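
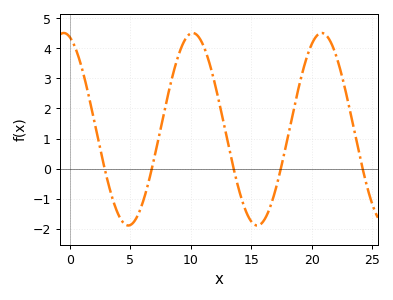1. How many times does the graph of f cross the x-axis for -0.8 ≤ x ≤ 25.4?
5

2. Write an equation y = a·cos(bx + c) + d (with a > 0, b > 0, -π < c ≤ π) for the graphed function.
y = 3.2cos(0.59x + 0.29) + 1.31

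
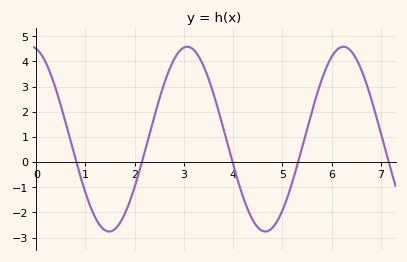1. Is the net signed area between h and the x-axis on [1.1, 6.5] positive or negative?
positive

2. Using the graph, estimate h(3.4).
3.81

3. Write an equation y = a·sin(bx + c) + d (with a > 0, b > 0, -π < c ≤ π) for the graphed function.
y = 3.67sin(1.98x + 1.78) + 0.91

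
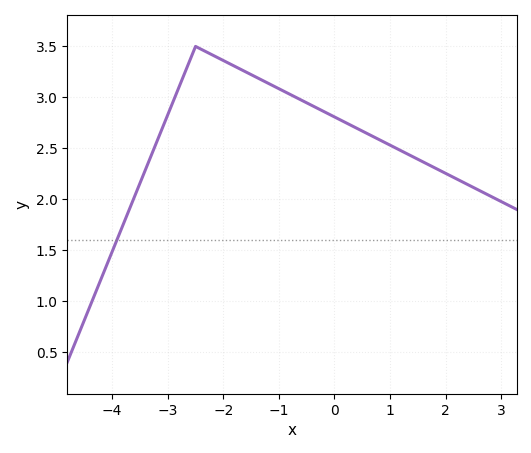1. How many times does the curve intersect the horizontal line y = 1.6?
1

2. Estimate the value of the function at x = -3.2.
2.56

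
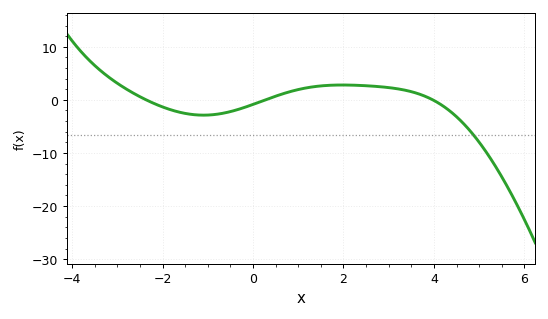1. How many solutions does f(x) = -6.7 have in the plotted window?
1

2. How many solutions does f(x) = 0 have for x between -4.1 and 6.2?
3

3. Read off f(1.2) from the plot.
2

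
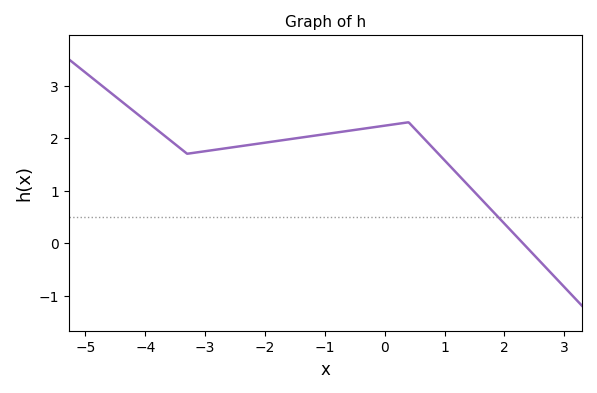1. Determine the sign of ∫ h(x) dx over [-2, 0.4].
positive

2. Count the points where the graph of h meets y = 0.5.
1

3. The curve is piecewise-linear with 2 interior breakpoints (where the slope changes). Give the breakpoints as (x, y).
(-3.3, 1.7); (0.4, 2.3)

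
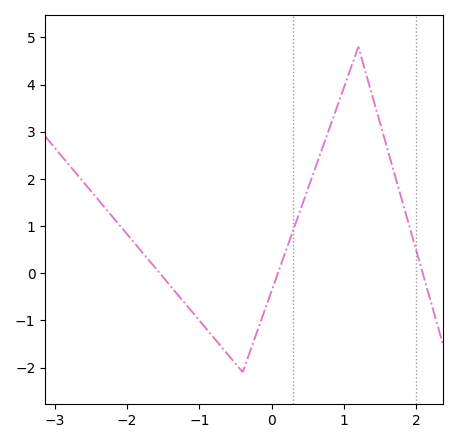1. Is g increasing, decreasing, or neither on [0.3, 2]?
neither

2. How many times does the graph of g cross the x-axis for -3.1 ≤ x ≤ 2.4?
3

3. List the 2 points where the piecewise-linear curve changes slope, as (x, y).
(-0.4, -2.1); (1.2, 4.8)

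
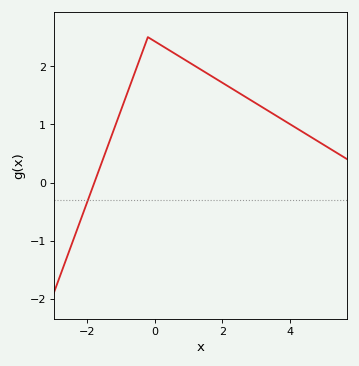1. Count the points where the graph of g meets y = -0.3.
1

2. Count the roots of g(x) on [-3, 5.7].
1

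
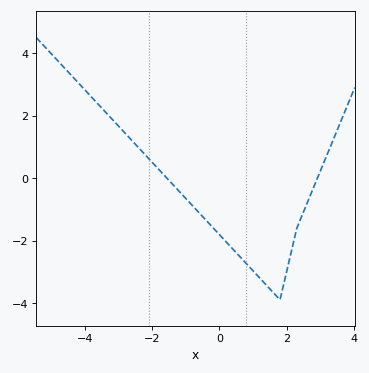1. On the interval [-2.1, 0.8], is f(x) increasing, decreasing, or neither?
decreasing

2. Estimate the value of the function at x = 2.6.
-0.816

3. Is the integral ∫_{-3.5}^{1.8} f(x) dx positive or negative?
negative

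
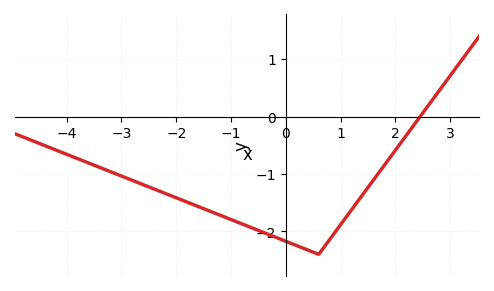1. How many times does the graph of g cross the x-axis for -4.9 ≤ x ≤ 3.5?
1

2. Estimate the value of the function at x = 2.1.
-0.454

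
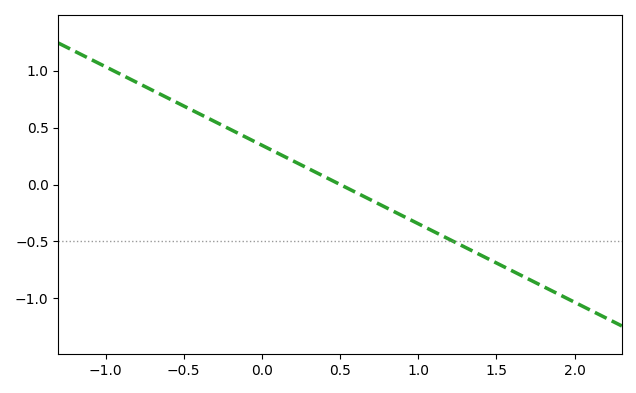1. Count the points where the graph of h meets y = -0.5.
1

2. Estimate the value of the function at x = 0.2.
0.207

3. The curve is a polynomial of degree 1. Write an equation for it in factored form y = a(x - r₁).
y = -0.69(x - 0.5)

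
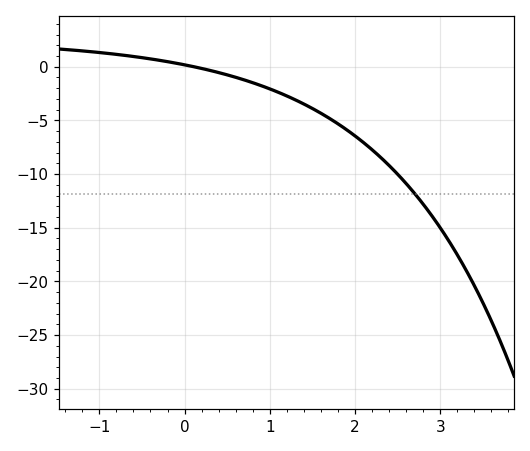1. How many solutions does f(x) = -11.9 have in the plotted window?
1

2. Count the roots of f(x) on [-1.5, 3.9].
1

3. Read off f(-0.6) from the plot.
0.958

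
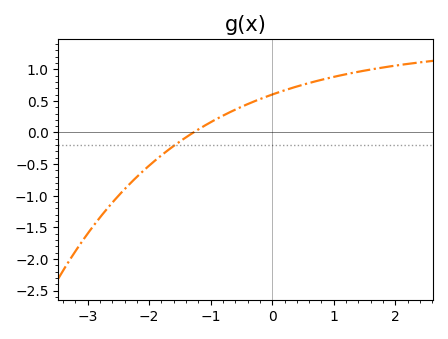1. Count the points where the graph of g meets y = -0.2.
1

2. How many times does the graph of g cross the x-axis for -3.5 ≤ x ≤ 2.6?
1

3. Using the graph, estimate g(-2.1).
-0.6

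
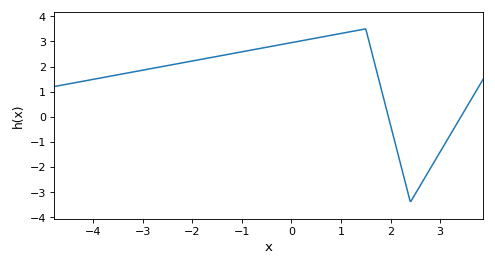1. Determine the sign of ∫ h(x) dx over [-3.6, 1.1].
positive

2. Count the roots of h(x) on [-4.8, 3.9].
2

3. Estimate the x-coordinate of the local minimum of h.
2.4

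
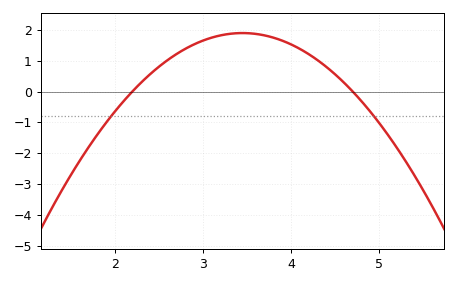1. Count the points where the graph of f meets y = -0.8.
2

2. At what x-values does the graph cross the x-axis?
2.2, 4.7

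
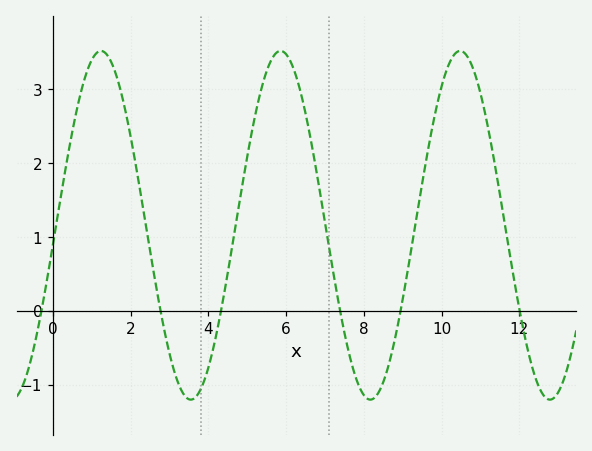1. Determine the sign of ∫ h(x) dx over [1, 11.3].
positive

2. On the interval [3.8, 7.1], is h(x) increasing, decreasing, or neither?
neither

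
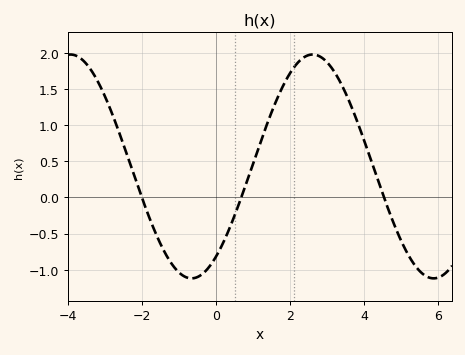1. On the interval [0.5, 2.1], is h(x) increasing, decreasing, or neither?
increasing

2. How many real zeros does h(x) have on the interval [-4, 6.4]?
3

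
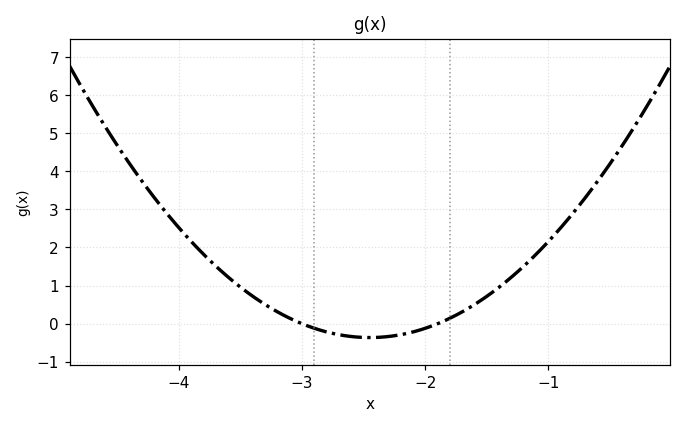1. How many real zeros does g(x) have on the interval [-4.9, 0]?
2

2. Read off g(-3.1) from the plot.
0.1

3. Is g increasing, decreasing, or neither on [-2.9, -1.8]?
neither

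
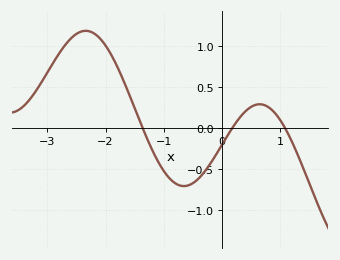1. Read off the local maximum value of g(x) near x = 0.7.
0.3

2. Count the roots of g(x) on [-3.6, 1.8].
3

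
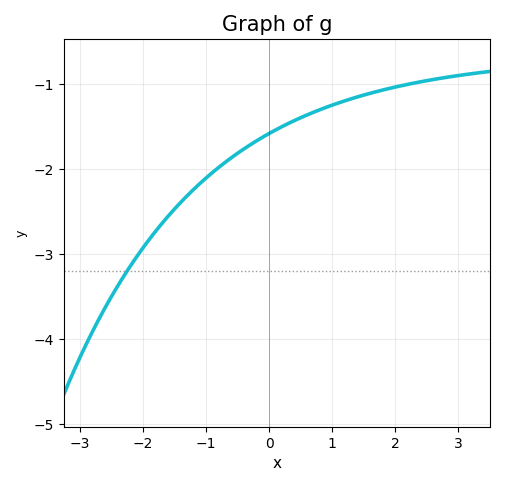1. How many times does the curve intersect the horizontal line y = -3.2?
1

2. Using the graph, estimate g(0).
-1.6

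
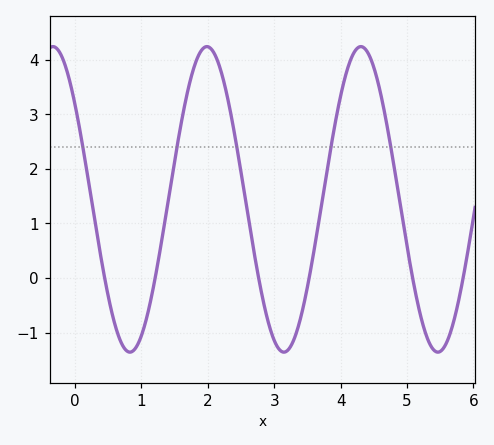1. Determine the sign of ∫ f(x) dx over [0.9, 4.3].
positive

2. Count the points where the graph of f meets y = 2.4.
5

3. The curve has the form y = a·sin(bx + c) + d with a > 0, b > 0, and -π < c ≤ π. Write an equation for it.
y = 2.8sin(2.71x + 2.47) + 1.44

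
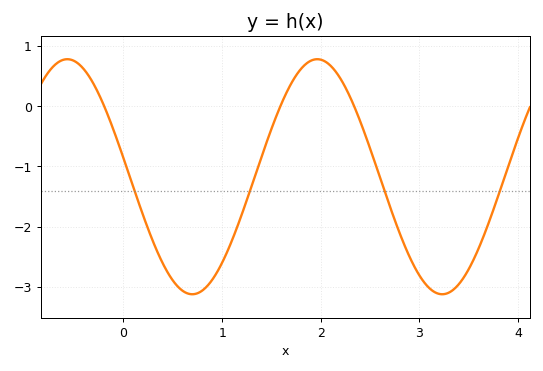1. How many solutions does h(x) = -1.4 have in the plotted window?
4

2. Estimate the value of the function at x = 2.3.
0.1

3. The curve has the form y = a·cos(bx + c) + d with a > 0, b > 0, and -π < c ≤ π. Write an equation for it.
y = 1.95cos(2.5x + 1.4) - 1.17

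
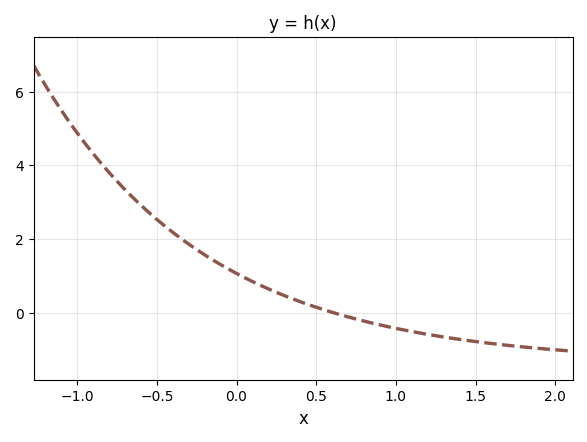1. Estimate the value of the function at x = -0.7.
3.4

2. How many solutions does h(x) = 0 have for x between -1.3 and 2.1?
1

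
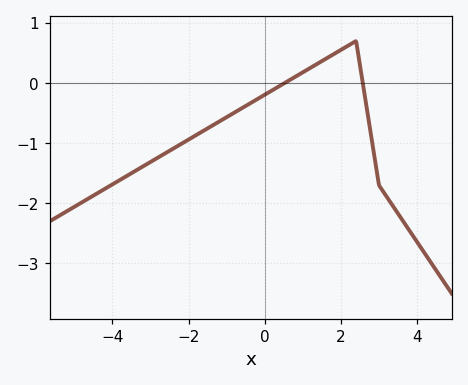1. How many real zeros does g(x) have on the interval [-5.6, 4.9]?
2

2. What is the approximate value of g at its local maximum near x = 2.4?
0.7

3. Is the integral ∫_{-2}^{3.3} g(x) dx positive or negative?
negative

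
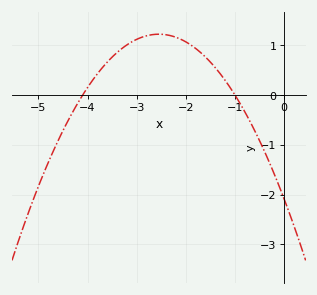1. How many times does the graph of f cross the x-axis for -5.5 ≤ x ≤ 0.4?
2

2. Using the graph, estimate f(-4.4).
-0.5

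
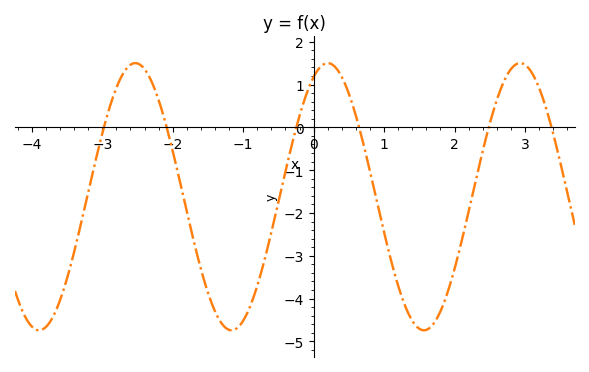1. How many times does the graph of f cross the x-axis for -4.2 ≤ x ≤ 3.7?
6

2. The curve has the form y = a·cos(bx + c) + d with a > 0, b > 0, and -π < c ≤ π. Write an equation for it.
y = 3.12cos(2.3x - 0.46) - 1.62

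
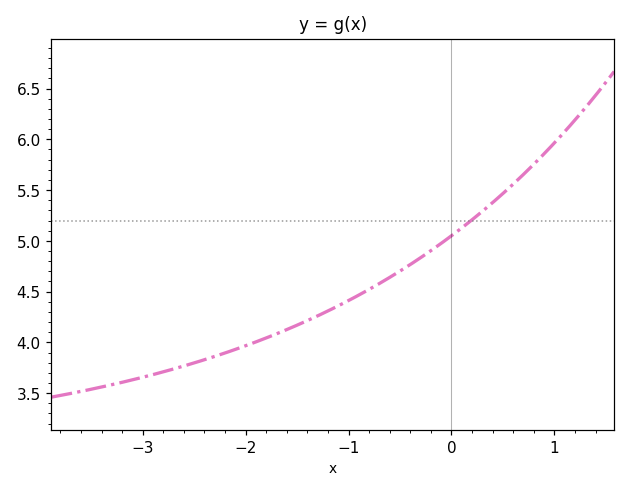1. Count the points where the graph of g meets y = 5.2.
1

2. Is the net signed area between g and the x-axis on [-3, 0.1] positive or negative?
positive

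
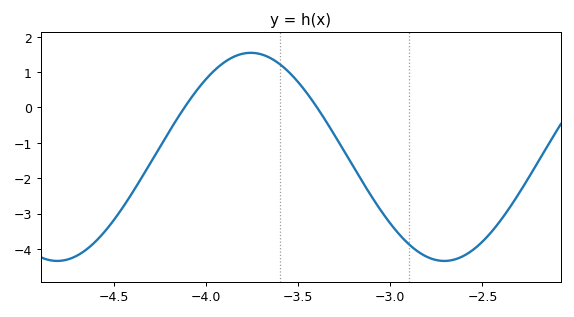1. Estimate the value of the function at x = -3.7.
1.5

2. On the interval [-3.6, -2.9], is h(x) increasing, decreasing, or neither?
decreasing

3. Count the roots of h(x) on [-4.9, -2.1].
2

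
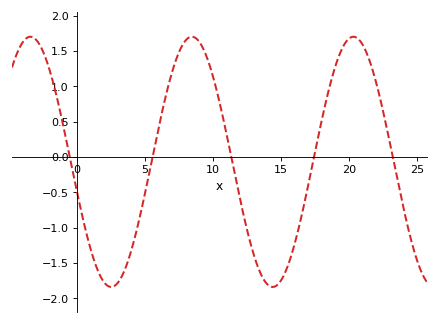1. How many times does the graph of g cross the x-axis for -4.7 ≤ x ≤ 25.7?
5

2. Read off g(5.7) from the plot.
0.123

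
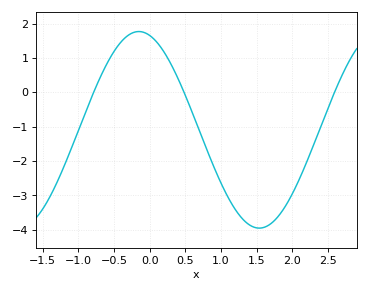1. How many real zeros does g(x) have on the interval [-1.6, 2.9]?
3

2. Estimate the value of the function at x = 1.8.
-3.6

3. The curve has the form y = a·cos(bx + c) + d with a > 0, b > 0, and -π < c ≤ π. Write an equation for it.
y = 2.86cos(1.9x + 0.28) - 1.09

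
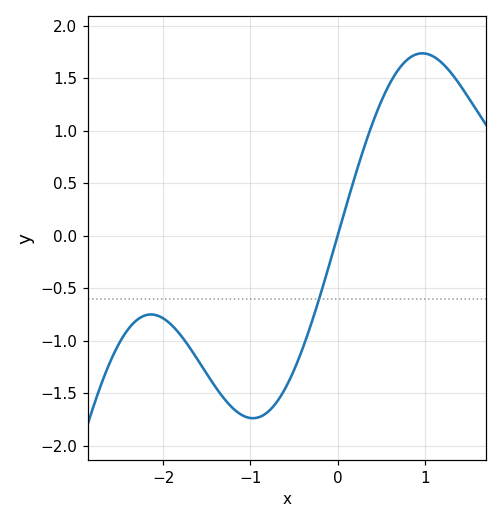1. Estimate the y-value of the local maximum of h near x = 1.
1.75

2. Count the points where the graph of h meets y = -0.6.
1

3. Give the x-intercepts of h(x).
0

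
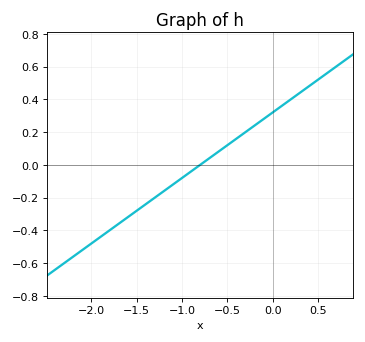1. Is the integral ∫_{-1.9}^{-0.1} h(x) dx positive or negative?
negative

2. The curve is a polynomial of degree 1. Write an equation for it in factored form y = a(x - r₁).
y = 0.4(x + 0.8)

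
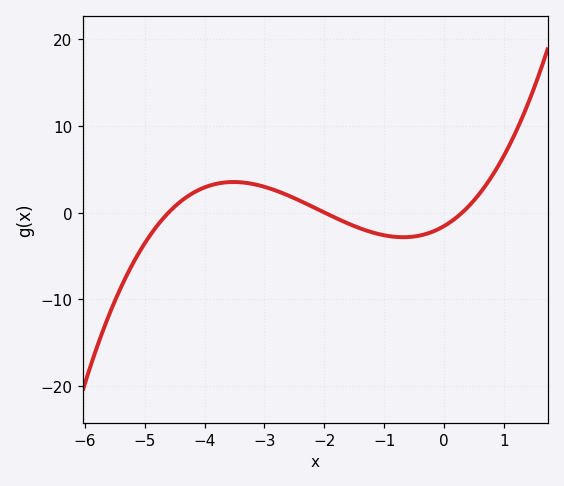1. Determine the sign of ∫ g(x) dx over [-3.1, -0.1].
negative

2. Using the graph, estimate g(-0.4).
-3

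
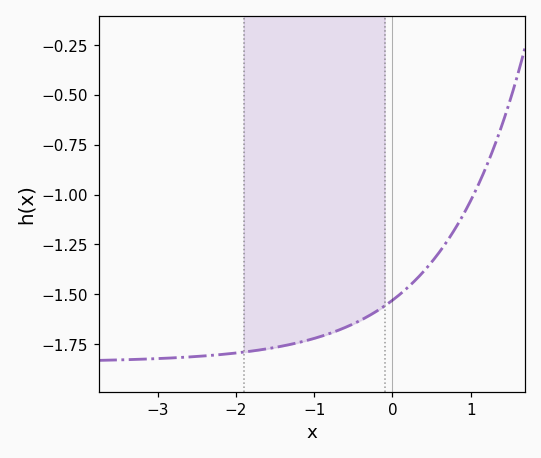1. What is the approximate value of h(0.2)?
-1.46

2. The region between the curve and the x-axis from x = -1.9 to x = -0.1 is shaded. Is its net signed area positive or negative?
negative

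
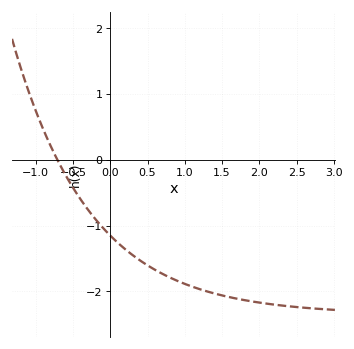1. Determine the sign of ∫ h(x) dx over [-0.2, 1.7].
negative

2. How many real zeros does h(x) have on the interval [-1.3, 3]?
1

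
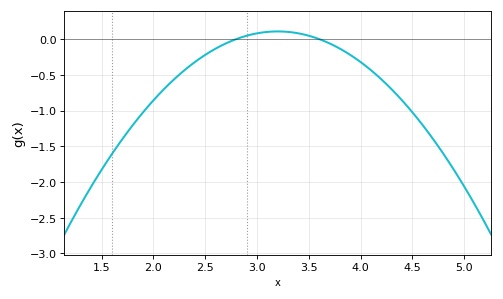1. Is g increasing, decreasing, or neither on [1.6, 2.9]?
increasing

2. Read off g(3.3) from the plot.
0.101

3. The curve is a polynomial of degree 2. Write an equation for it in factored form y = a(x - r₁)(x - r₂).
y = -0.67(x - 2.8)(x - 3.6)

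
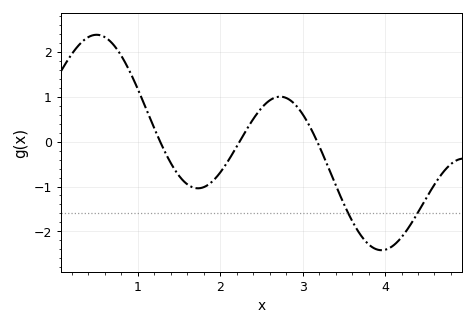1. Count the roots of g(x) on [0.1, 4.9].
3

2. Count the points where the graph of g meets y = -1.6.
2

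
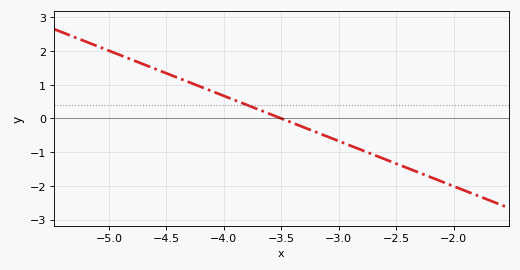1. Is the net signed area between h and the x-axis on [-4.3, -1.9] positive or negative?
negative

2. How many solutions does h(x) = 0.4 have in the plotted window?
1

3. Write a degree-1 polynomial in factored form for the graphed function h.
y = -1.34(x + 3.5)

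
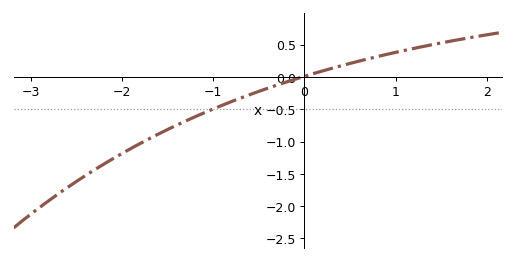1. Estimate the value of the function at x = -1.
-0.495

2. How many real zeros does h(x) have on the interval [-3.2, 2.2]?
1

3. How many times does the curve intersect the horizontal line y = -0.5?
1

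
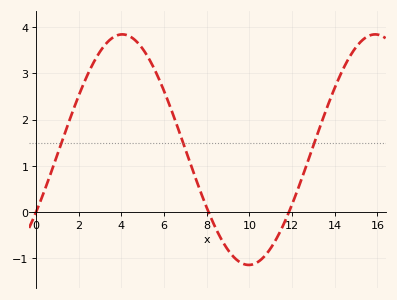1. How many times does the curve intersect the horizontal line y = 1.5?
3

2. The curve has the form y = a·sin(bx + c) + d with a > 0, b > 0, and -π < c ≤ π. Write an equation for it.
y = 2.49sin(0.53x - 0.57) + 1.35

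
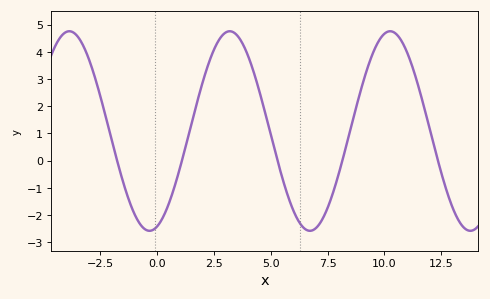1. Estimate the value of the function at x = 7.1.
-2.4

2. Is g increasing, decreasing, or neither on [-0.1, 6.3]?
neither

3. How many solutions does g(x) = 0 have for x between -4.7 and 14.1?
5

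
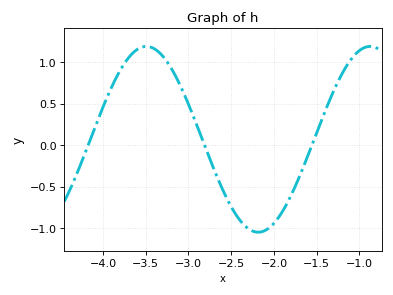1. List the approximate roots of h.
-4.17, -2.81, -1.56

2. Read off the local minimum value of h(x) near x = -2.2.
-1.05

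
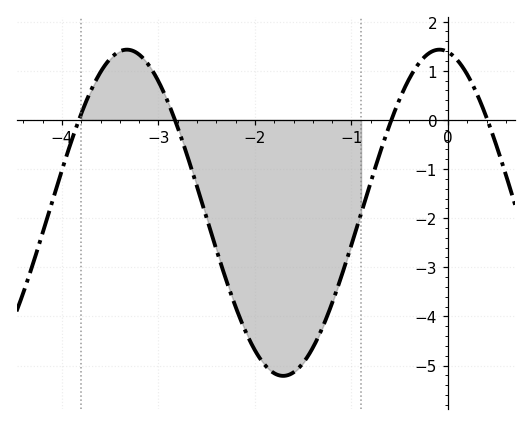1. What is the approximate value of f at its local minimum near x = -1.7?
-5.21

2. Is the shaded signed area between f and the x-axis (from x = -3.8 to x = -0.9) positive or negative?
negative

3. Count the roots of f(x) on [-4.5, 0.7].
4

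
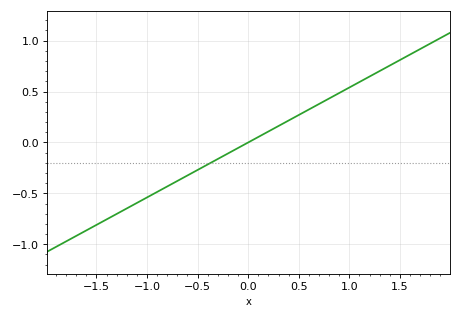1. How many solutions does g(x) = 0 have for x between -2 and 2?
1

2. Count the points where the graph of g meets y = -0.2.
1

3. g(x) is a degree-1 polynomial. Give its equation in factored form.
y = 0.54(x - 0)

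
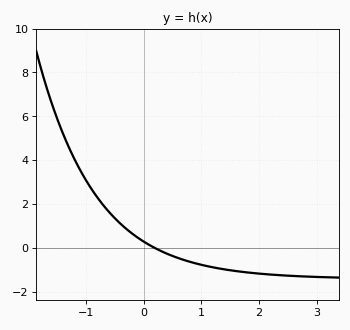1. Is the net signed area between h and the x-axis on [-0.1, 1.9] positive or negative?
negative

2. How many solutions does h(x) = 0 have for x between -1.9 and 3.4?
1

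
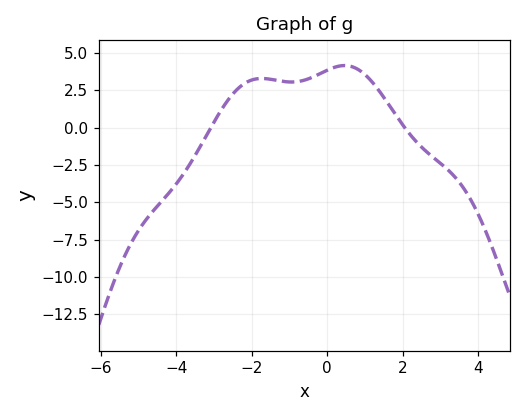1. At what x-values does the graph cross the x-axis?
-3.08, 2.05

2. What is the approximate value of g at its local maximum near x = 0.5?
4.16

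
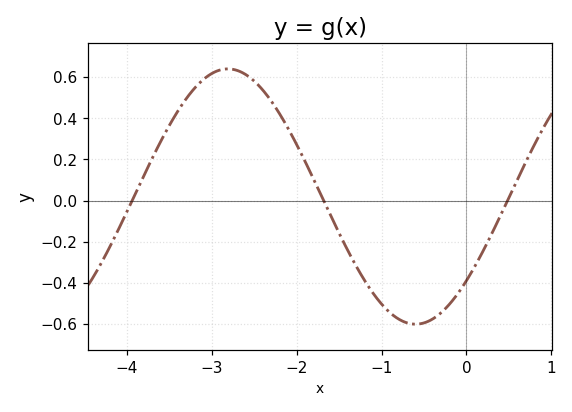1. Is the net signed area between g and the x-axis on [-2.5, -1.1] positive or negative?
positive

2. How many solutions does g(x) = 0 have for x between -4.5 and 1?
3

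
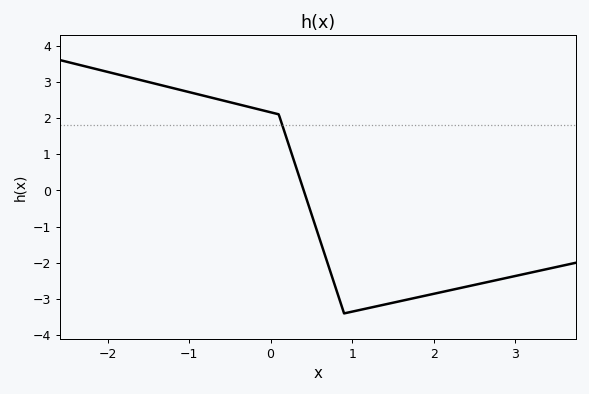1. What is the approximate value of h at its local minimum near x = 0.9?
-3.4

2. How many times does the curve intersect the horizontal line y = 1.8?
1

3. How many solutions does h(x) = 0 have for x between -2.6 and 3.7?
1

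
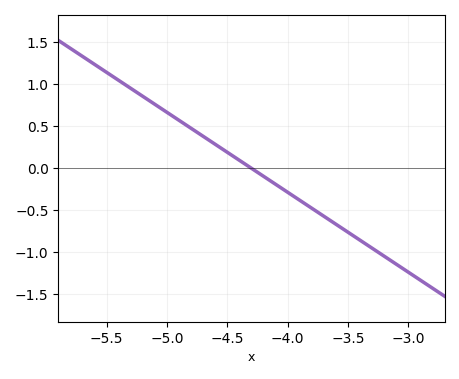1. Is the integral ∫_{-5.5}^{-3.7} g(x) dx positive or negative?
positive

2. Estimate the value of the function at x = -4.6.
0.3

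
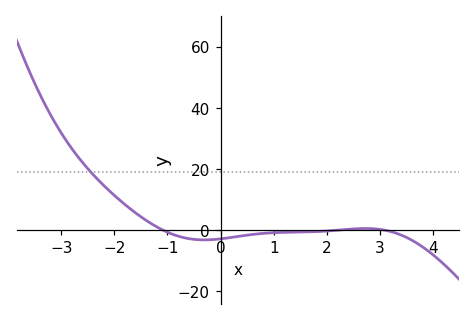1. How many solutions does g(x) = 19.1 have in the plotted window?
1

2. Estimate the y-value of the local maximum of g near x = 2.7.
0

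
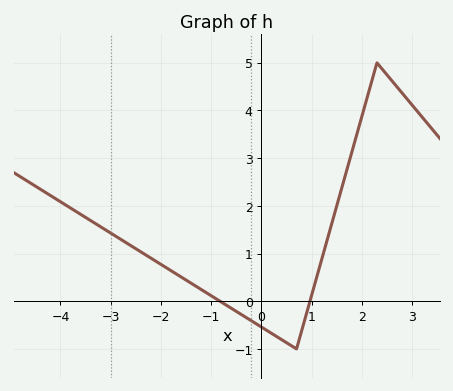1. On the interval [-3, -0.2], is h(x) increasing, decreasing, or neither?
decreasing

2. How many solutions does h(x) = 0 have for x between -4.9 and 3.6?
2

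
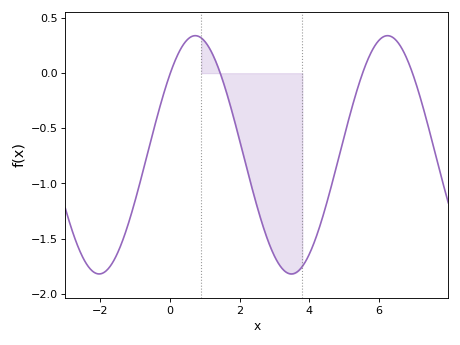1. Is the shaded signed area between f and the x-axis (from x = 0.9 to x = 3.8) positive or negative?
negative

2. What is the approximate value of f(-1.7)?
-1.75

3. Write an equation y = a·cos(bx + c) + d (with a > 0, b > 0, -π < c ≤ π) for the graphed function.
y = 1.08cos(1.14x - 0.83) - 0.74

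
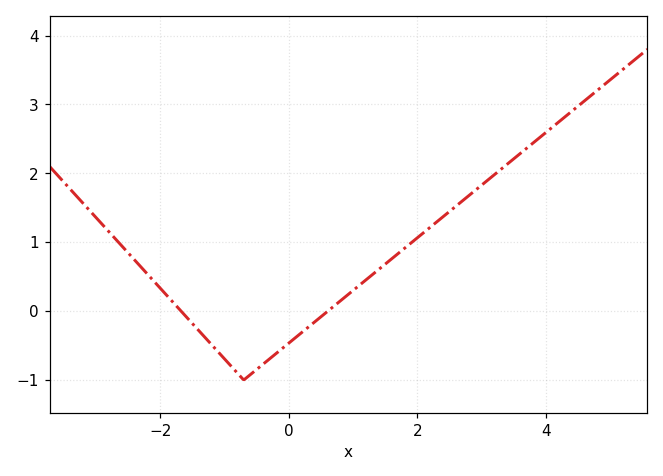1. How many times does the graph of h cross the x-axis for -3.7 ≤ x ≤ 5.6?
2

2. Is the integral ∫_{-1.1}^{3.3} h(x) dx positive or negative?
positive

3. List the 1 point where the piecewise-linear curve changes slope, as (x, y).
(-0.7, -1)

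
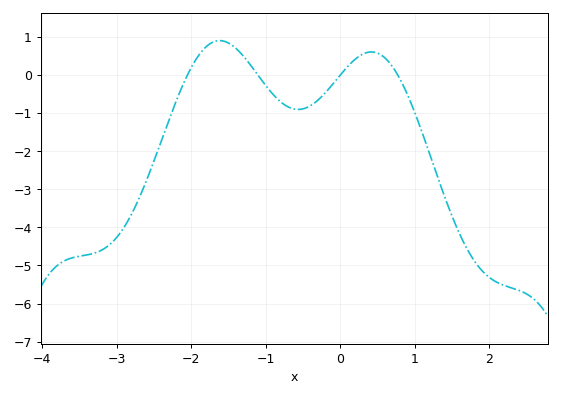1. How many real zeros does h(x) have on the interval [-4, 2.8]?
4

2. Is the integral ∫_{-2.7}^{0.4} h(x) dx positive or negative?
negative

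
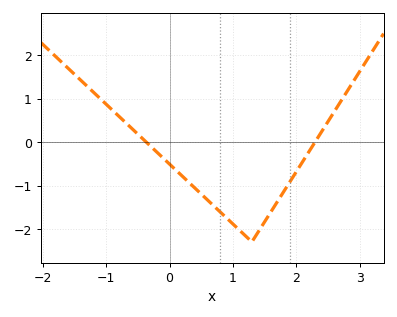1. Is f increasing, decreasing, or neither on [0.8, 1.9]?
neither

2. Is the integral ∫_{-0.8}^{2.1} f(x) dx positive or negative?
negative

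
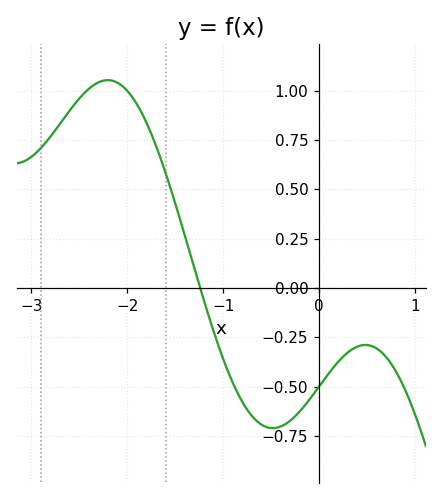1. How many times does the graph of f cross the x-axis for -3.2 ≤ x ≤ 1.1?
1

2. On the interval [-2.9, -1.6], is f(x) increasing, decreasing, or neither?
neither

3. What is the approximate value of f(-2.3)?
1.04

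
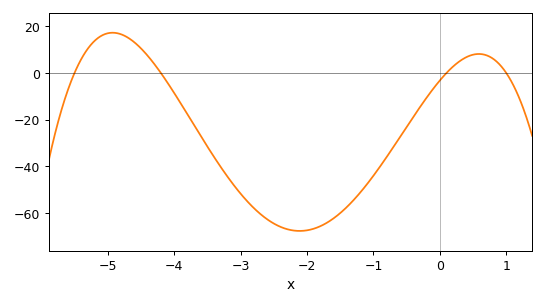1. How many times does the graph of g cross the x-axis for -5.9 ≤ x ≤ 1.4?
4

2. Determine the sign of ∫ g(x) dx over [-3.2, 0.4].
negative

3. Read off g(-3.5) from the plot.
-32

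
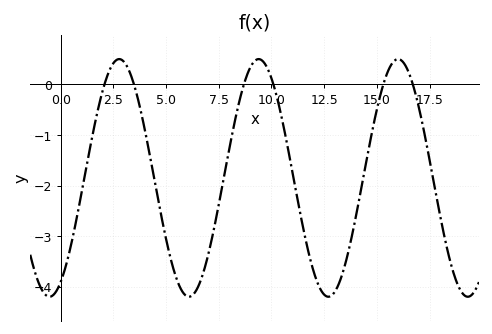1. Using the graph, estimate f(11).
-1.75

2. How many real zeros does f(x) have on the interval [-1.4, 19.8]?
6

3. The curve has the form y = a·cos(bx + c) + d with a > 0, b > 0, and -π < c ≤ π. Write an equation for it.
y = 2.35cos(0.95x - 2.64) - 1.85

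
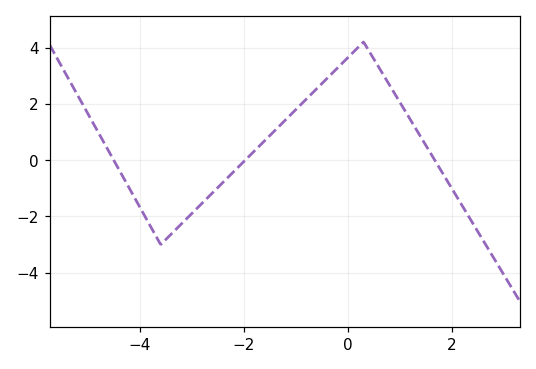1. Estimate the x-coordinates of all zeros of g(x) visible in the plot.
-4.6, -2, 1.6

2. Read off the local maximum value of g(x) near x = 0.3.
4.2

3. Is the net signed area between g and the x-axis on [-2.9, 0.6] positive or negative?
positive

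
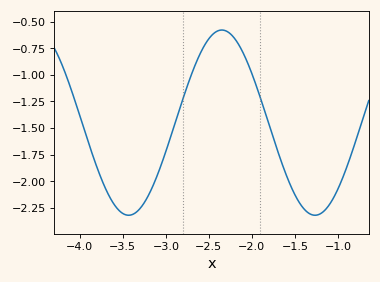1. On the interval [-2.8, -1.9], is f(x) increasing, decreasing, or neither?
neither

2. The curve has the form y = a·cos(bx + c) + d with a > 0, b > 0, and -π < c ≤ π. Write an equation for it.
y = 0.87cos(2.9x + 0.53) - 1.45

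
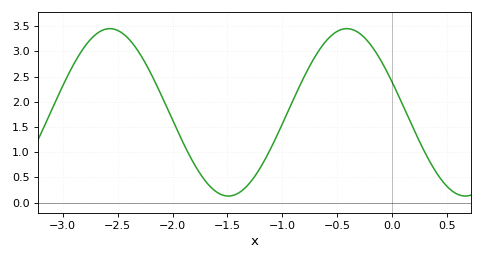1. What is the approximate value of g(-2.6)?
3.45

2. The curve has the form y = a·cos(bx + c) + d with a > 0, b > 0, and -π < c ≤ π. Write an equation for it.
y = 1.66cos(2.9x + 1.2) + 1.79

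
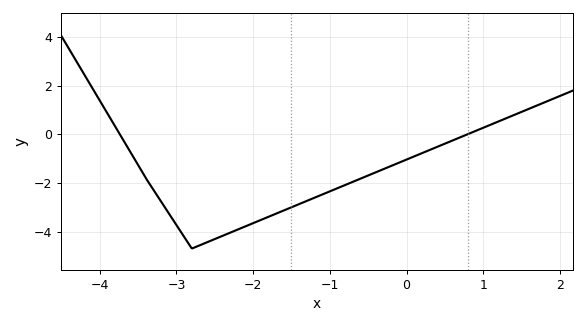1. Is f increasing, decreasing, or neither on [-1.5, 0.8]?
increasing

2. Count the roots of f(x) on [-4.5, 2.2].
2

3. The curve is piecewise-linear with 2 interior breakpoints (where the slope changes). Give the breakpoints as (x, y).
(-3.4, -1.8); (-2.8, -4.7)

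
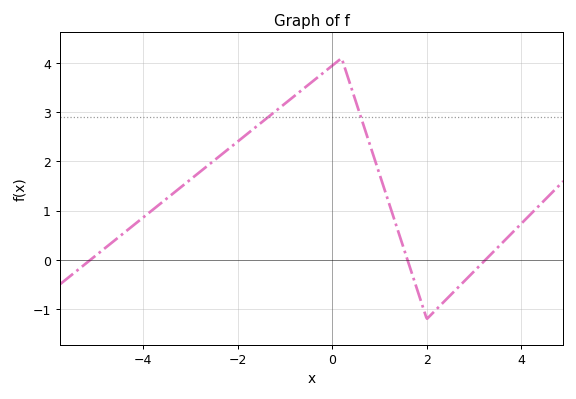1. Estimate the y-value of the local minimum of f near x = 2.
-1.2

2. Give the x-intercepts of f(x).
-5.2, 1.6, 3.2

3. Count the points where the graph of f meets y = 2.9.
2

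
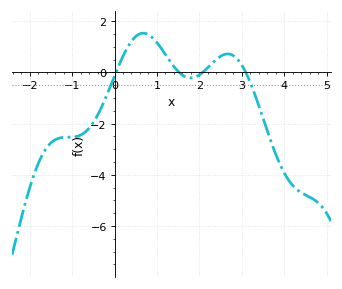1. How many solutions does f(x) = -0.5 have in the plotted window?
2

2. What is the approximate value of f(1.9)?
-0.182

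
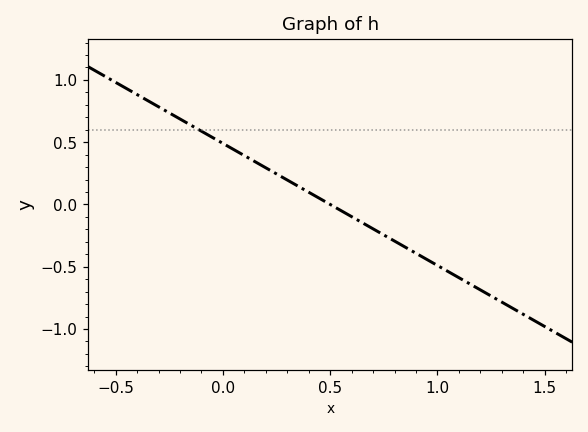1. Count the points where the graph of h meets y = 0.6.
1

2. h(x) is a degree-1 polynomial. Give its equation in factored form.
y = -0.98(x - 0.5)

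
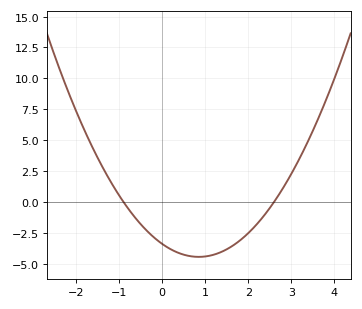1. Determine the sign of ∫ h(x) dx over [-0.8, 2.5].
negative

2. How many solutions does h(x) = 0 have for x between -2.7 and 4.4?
2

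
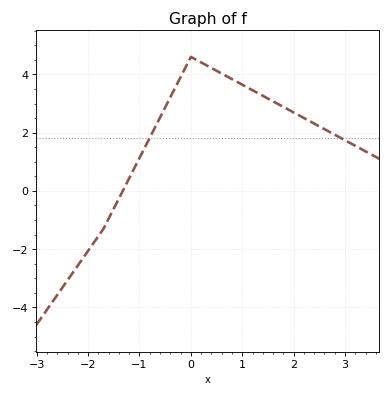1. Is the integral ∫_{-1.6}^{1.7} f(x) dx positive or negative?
positive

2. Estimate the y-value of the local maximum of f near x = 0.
4.6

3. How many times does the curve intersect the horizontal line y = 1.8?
2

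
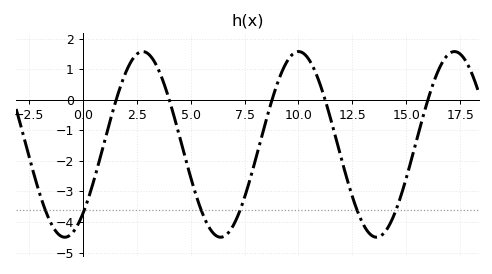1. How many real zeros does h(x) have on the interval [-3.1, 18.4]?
5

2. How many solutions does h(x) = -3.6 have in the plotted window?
6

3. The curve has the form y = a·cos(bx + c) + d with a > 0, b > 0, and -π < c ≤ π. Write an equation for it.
y = 3.04cos(0.87x - 2.4) - 1.46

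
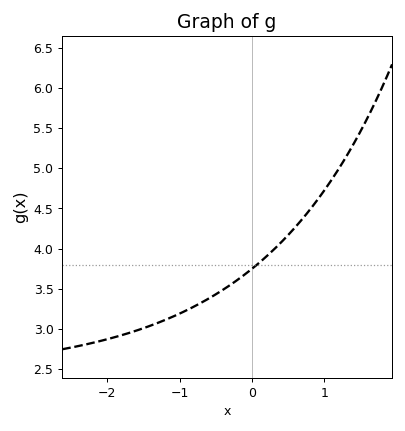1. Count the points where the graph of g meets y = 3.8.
1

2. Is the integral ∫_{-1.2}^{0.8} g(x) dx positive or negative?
positive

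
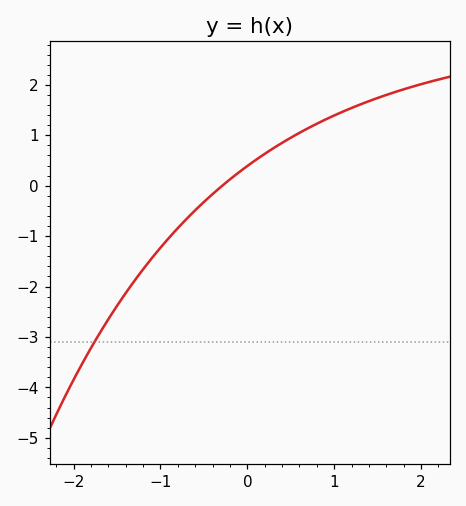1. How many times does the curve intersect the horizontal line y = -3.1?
1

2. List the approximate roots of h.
-0.3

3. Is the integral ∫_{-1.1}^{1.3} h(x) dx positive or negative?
positive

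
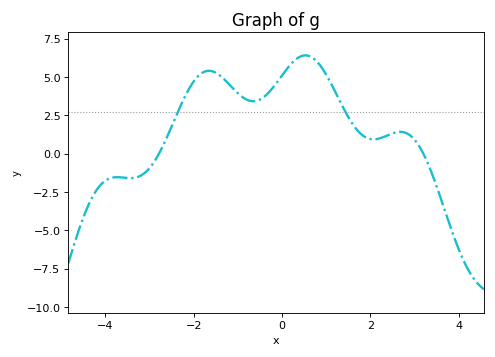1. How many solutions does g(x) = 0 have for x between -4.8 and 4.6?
2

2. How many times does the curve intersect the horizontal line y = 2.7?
2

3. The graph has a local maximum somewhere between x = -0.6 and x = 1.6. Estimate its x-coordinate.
0.6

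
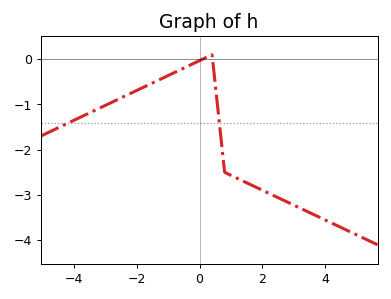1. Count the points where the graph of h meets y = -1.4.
2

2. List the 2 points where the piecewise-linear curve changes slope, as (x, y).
(0.4, 0.1); (0.8, -2.5)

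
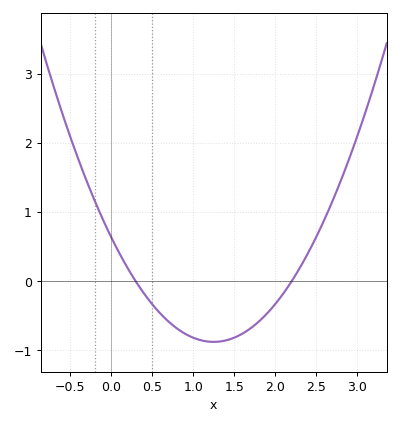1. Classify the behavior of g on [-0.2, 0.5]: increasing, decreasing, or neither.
decreasing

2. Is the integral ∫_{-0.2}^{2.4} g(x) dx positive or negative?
negative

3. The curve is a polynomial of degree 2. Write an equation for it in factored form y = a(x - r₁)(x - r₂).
y = 0.97(x - 0.3)(x - 2.2)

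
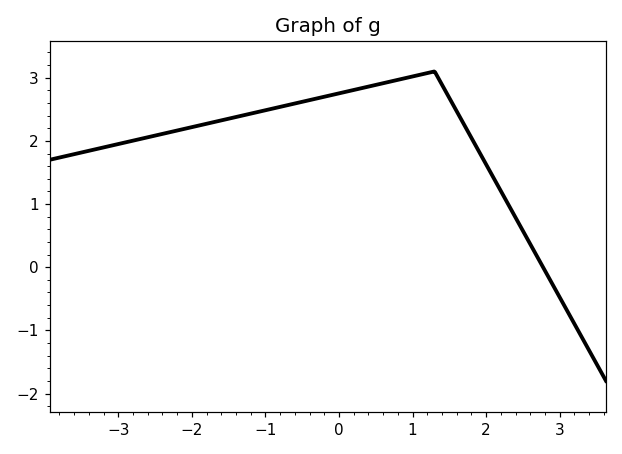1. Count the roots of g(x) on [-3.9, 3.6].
1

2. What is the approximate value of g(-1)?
2.5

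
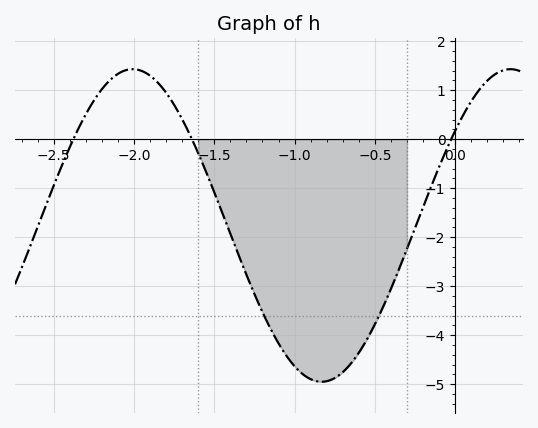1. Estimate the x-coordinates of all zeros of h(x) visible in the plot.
-2.4, -1.65, 0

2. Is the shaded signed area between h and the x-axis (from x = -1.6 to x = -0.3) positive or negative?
negative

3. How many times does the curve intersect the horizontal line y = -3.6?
2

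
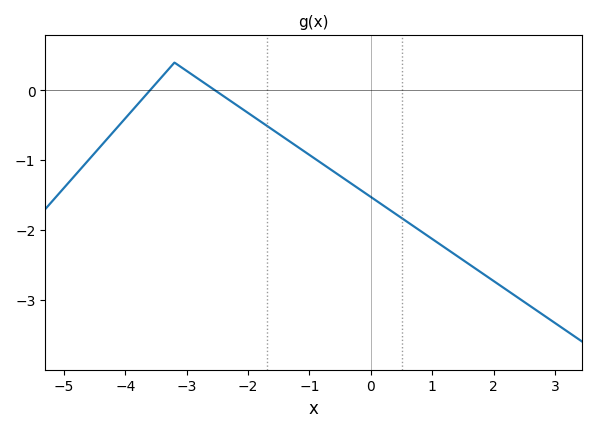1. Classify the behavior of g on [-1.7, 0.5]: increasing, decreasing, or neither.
decreasing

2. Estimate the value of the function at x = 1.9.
-2.7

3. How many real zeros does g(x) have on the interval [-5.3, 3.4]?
2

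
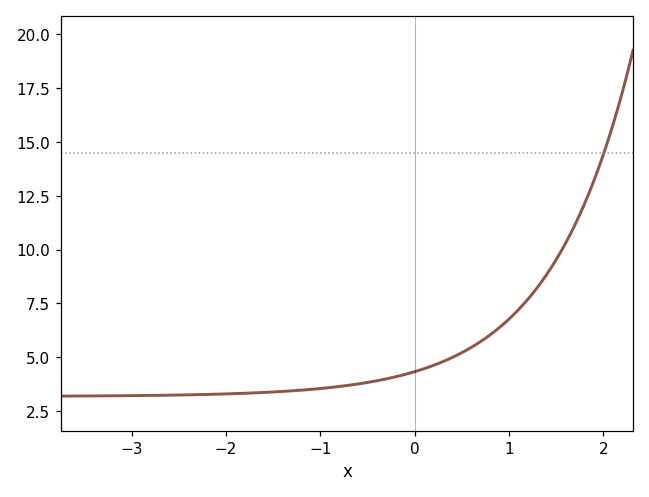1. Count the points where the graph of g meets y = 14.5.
1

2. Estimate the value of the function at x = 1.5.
9.54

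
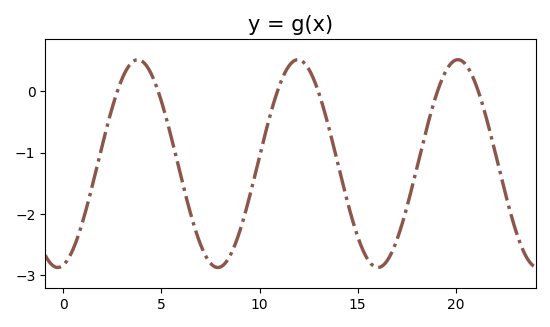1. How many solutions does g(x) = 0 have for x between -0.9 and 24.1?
6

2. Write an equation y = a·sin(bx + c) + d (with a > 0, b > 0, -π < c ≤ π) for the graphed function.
y = 1.69sin(0.77x - 1.4) - 1.18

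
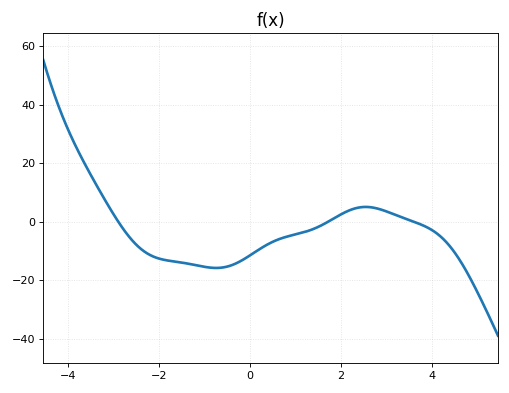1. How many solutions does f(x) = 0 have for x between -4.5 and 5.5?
3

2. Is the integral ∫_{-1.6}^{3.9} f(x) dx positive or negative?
negative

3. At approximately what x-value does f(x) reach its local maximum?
2.6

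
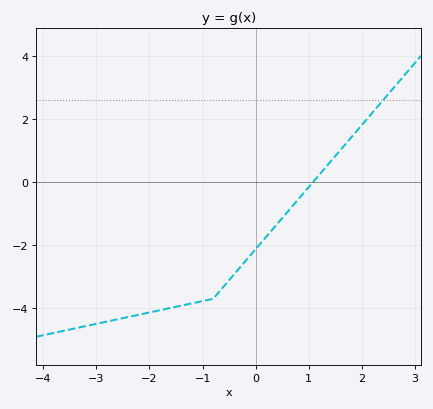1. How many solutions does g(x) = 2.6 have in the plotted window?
1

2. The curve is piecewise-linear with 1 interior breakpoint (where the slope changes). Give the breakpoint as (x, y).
(-0.8, -3.7)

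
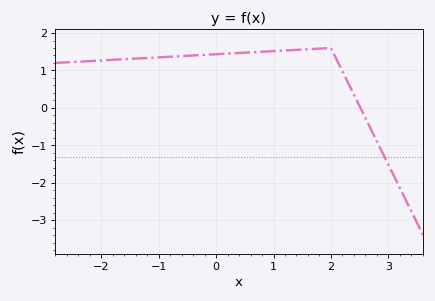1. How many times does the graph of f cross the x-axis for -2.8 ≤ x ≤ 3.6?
1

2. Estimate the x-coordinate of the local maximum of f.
2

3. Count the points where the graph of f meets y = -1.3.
1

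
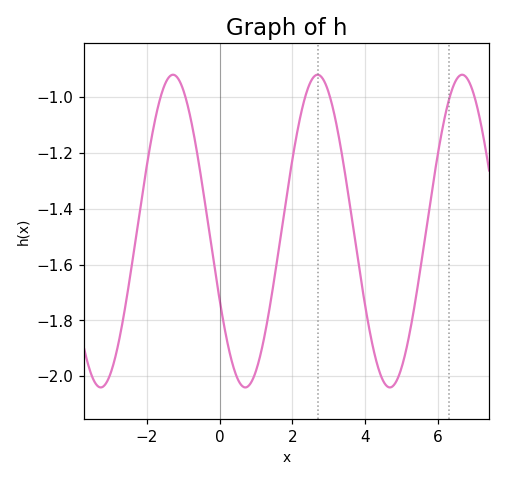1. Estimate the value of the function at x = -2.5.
-1.67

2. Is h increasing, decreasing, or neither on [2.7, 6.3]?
neither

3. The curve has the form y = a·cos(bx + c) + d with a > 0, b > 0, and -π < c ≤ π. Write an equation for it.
y = 0.56cos(1.58x + 2.03) - 1.48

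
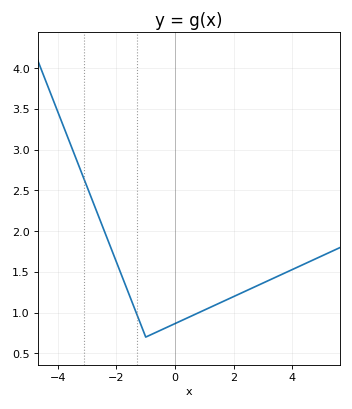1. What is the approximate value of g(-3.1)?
2.63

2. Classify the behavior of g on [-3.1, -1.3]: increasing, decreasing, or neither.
decreasing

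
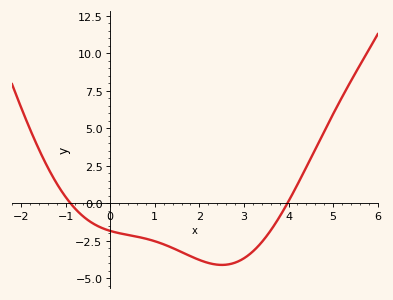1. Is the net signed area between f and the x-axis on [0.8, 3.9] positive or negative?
negative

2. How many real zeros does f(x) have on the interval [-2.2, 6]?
2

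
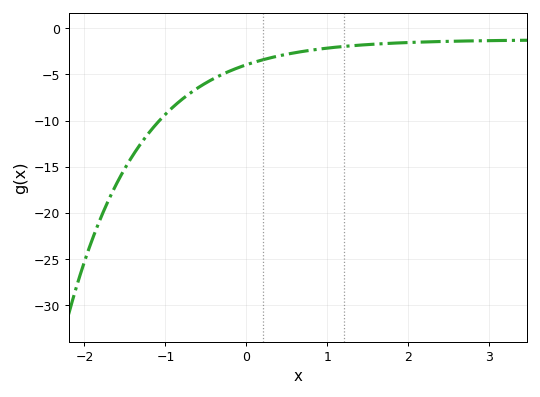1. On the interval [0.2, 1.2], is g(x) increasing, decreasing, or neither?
increasing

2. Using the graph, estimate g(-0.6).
-6.46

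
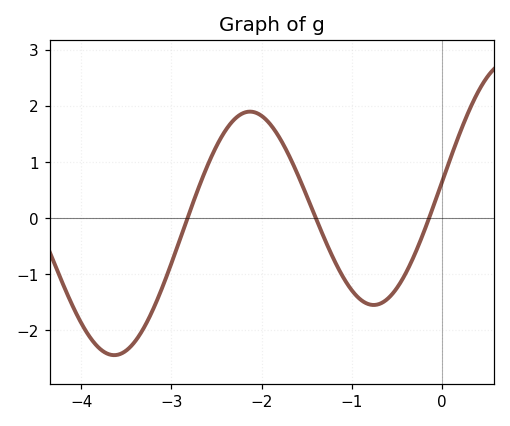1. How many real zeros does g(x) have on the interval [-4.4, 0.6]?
3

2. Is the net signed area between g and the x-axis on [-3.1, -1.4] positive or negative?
positive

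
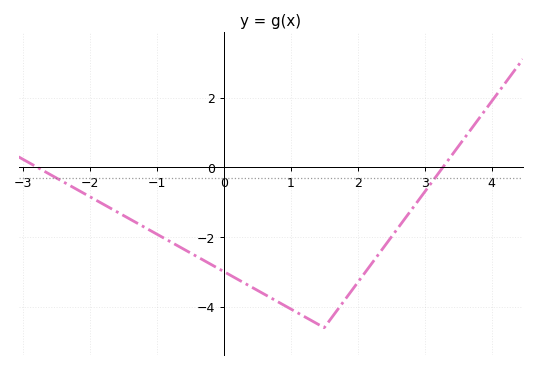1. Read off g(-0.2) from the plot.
-2.8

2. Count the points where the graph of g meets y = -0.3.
2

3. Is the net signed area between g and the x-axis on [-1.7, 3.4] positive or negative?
negative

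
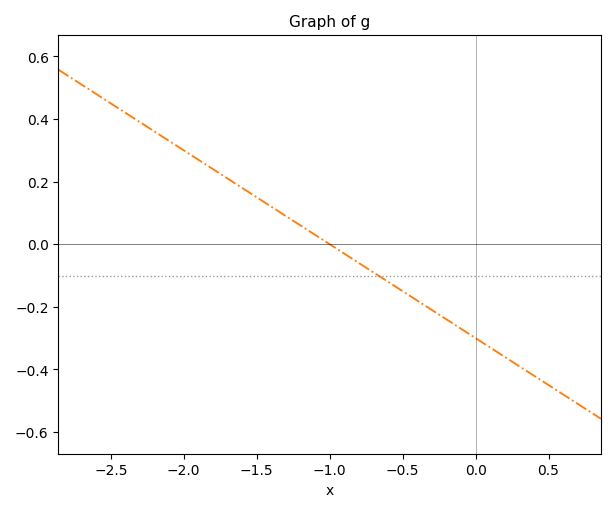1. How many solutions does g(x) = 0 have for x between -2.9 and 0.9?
1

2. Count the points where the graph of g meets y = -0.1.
1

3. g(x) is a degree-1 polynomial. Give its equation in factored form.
y = -0.3(x + 1)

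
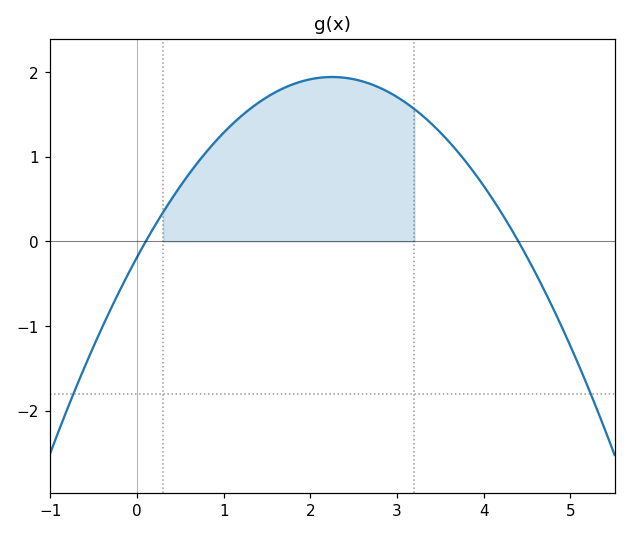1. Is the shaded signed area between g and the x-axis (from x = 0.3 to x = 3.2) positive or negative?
positive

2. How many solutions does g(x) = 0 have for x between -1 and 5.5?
2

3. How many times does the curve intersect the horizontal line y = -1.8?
2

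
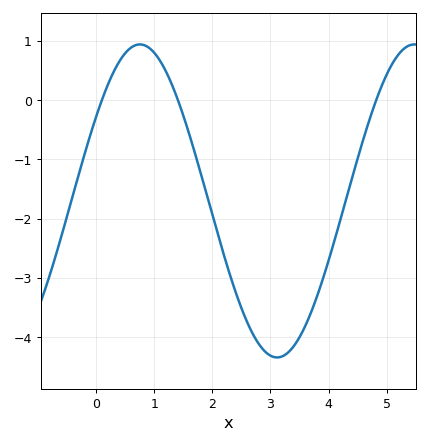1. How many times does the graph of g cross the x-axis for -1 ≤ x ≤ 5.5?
3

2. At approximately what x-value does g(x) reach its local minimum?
3.11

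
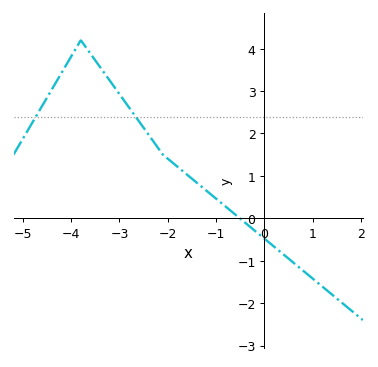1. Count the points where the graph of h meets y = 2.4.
2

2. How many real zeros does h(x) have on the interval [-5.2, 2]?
1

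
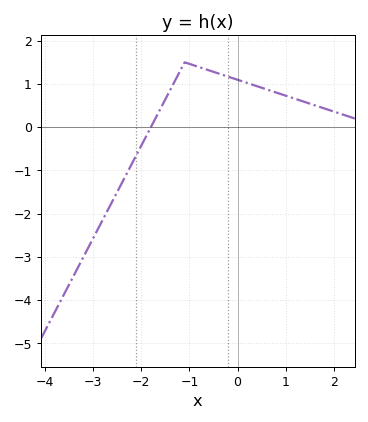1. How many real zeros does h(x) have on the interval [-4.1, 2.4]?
1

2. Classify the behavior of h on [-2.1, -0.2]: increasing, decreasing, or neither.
neither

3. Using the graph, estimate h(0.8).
0.8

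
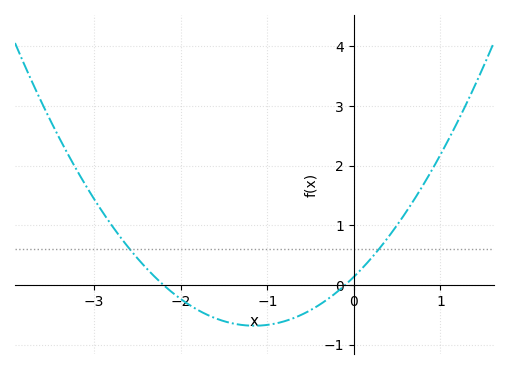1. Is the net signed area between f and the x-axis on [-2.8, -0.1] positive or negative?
negative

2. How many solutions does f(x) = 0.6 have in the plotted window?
2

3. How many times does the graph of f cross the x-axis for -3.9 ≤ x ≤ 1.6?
2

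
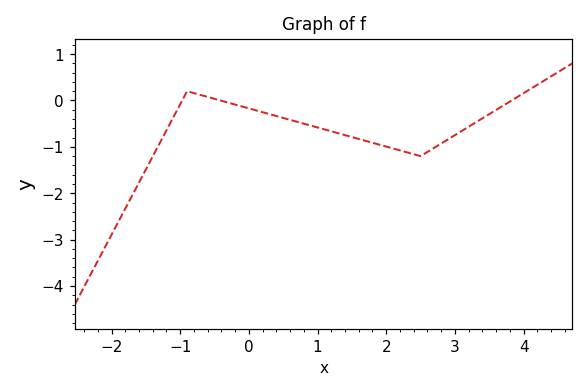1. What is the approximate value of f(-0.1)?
-0.129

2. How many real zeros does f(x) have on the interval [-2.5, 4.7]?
3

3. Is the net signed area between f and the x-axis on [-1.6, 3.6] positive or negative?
negative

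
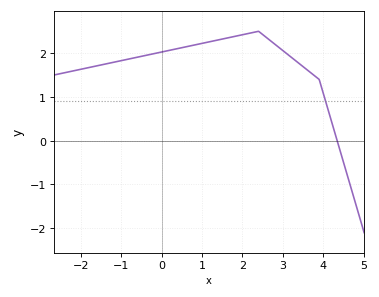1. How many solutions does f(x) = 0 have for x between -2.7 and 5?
1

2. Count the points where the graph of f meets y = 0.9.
1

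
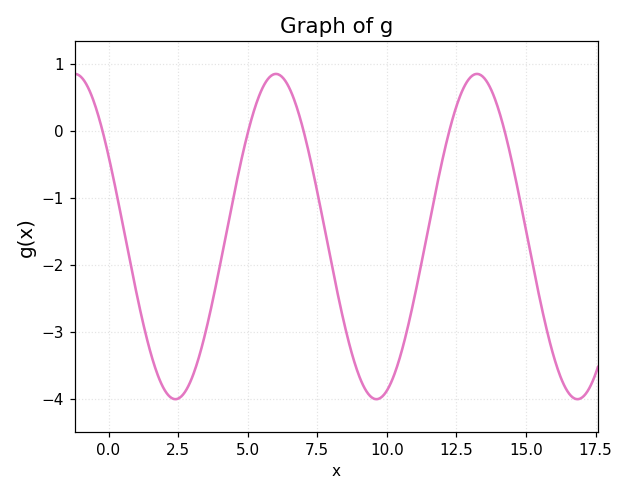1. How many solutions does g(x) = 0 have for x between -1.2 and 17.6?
5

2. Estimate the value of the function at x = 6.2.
0.818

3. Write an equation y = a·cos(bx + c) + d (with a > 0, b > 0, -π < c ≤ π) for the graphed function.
y = 2.43cos(0.87x + 1.05) - 1.58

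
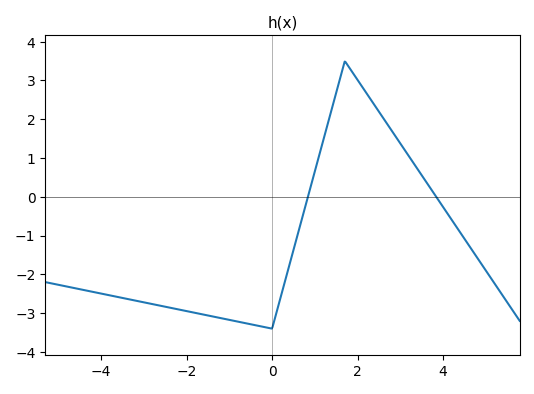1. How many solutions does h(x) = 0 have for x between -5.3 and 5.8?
2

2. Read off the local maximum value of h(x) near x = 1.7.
3.5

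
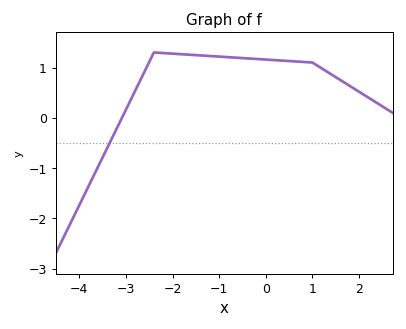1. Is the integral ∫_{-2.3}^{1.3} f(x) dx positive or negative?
positive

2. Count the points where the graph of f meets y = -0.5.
1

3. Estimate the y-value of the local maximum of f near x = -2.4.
1.3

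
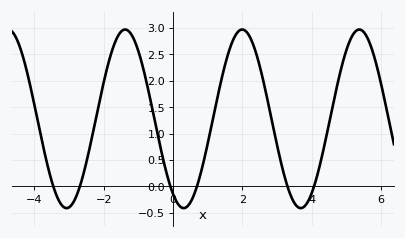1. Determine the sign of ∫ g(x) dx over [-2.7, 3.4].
positive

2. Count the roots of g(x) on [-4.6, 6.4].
6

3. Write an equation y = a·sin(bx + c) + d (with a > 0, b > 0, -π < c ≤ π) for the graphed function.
y = 1.69sin(1.9x - 2.1) + 1.28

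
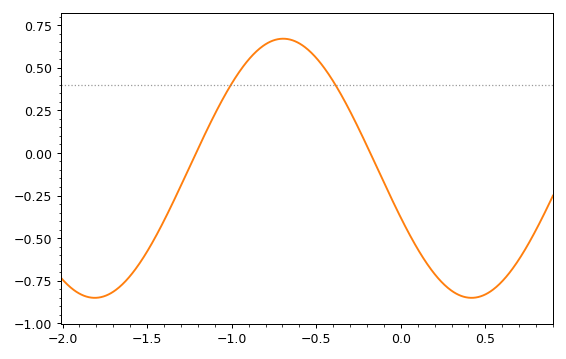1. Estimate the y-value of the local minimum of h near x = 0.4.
-0.84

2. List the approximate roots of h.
-1.2, -0.2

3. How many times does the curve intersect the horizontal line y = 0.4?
2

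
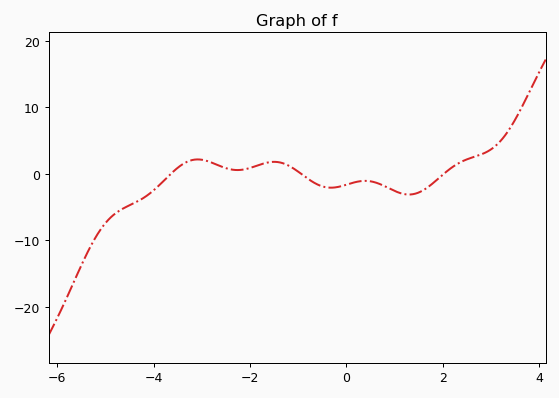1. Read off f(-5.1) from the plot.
-8.39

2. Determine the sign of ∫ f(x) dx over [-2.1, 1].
negative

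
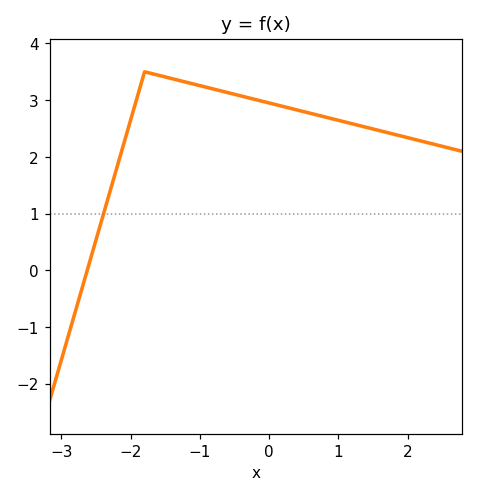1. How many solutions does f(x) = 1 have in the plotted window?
1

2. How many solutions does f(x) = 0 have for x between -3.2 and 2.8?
1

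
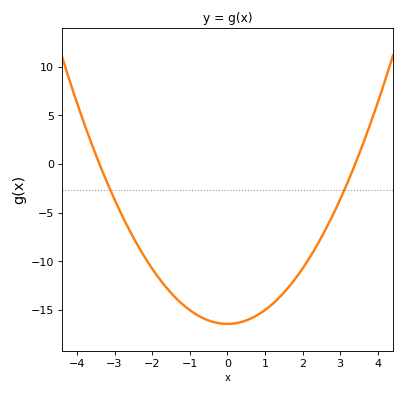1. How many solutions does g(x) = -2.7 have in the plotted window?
2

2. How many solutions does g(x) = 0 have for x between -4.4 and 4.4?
2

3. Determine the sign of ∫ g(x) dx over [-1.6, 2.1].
negative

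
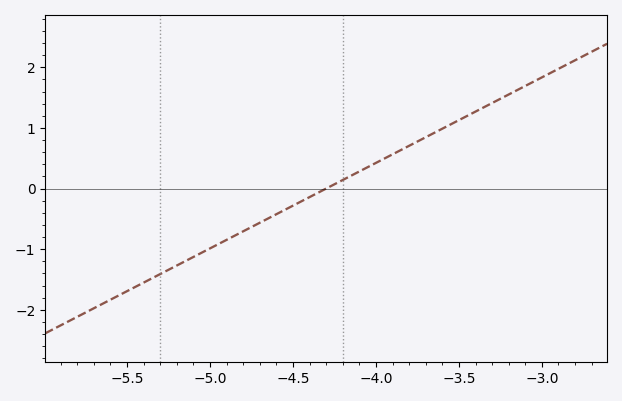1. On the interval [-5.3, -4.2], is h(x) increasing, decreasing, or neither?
increasing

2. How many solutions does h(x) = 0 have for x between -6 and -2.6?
1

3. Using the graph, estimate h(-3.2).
1.55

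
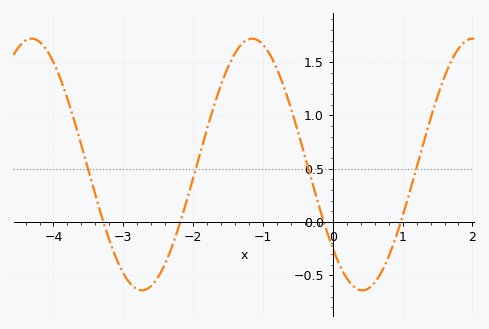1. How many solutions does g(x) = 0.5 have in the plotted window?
4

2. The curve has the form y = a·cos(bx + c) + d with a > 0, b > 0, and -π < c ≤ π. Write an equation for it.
y = 1.18cos(1.99x + 2.3) + 0.54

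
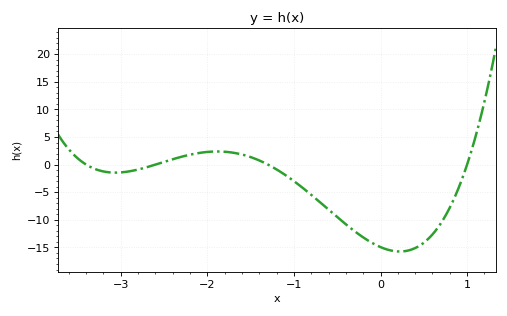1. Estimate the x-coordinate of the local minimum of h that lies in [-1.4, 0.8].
0.222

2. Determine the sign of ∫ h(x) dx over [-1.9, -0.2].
negative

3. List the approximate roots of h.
-3.4, -2.6, -1.3, 1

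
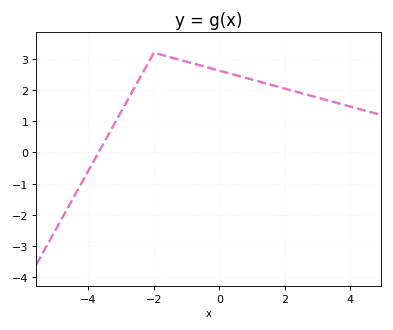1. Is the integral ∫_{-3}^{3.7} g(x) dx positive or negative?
positive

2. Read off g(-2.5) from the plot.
2.25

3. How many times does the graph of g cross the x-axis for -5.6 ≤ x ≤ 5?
1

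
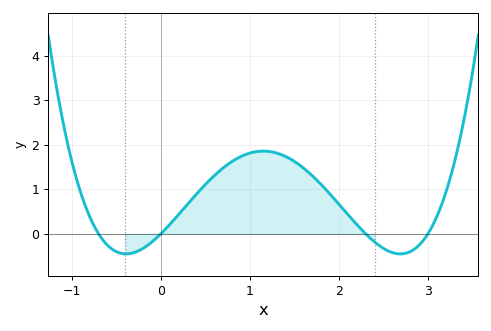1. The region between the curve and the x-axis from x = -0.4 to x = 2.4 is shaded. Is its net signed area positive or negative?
positive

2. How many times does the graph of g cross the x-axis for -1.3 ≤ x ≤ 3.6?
4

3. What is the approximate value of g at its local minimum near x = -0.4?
-0.5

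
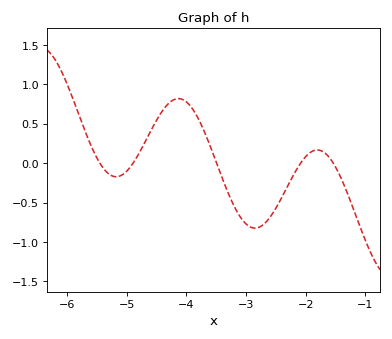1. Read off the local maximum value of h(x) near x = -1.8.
0.15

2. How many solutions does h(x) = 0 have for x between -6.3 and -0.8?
5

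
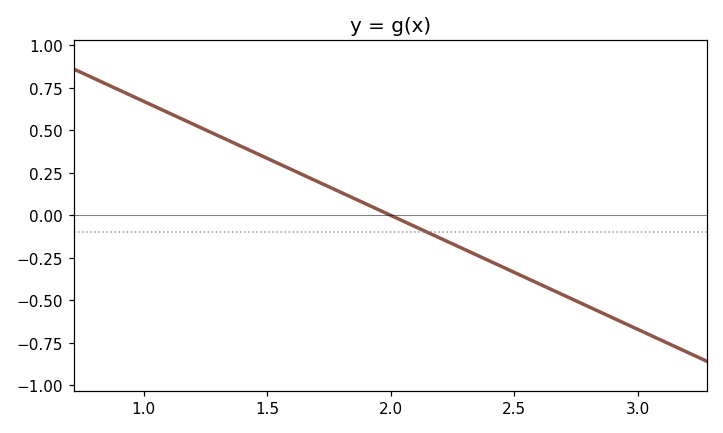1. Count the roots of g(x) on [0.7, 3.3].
1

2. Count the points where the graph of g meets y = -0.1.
1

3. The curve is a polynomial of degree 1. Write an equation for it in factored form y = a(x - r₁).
y = -0.67(x - 2)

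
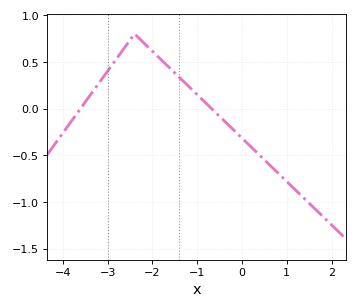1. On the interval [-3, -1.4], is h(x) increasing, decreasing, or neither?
neither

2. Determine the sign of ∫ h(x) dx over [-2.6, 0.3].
positive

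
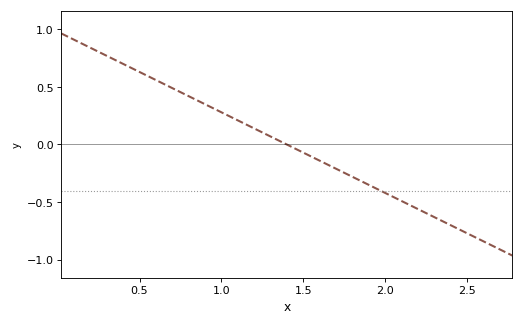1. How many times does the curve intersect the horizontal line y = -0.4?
1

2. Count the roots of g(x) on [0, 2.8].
1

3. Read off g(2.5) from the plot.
-0.77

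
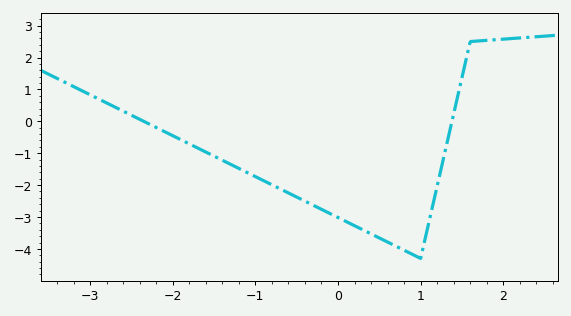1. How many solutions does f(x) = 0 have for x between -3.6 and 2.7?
2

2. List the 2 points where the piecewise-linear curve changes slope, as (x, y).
(1, -4.3); (1.6, 2.5)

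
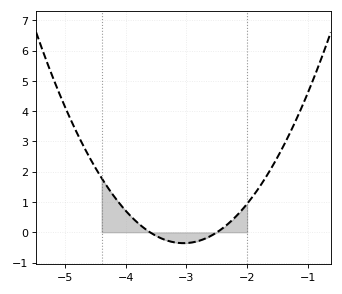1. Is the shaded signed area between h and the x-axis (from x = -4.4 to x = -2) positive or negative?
positive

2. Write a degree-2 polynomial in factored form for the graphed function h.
y = 1.18(x + 3.6)(x + 2.5)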